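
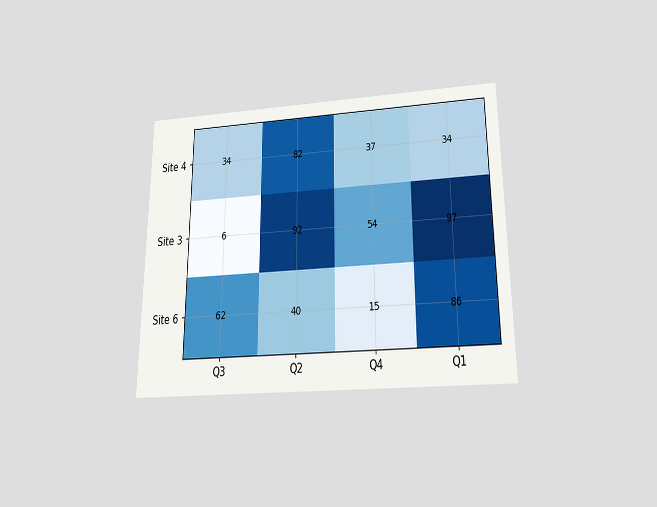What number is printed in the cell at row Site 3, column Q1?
97

The chart is viewed slightly from below. The (Site 3, Q1) cell reads 97.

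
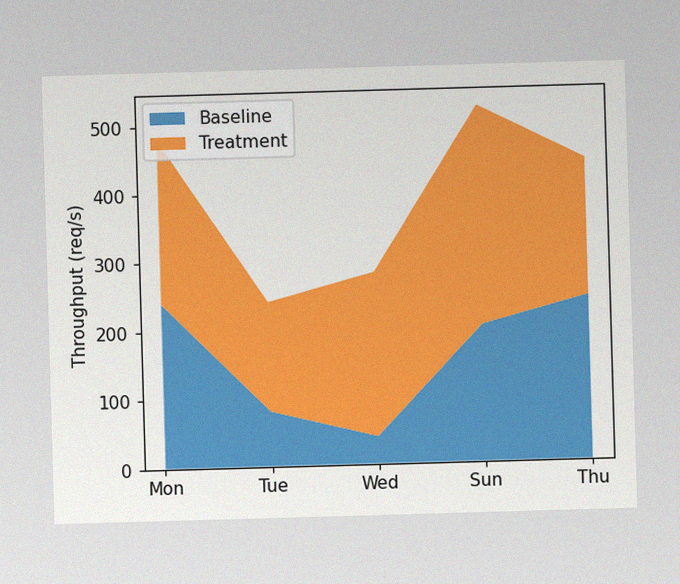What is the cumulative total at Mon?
480req/s

The image has some photo noise and uneven lighting. The stacked total at Mon reaches 480req/s.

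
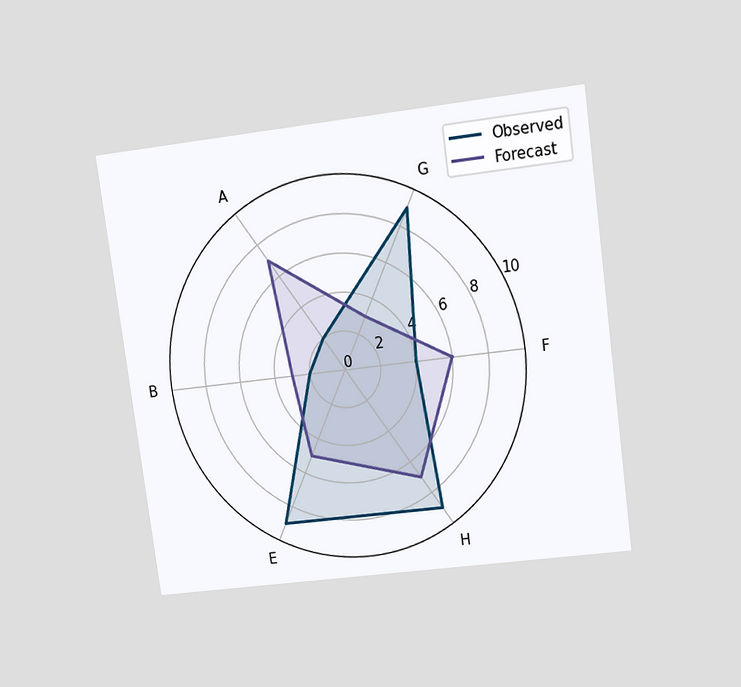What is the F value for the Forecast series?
The chart is tilted about 8° counter-clockwise and viewed at a slight angle. On the F axis, Forecast reaches 6.

6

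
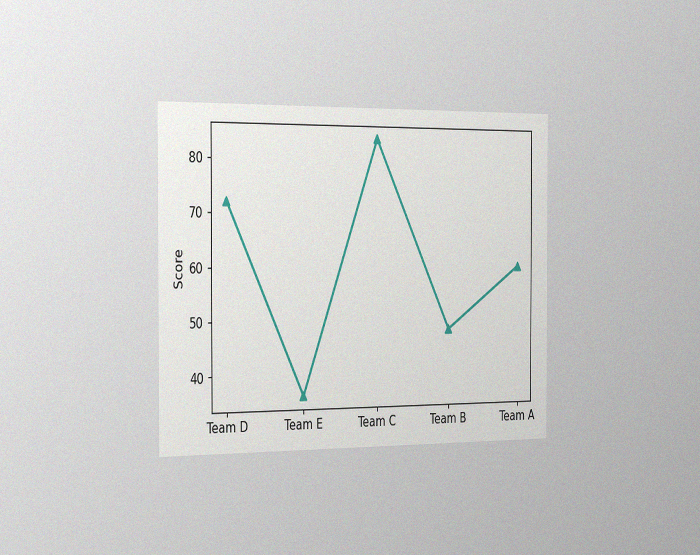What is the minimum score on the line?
The chart is viewed slightly from the left, with some photo noise. The lowest point is at Team E, and reading across to the y-axis gives 36.

36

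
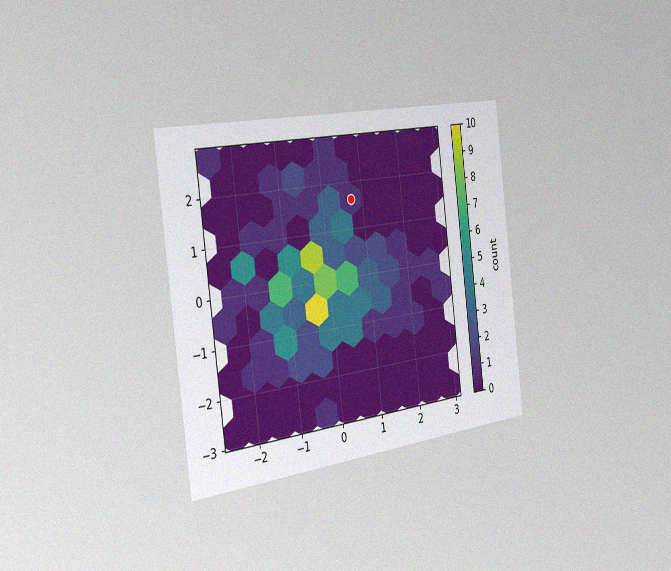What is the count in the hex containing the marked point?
1

The chart is tilted about 7° counter-clockwise and viewed slightly from the left, with some photo noise. The marked hex reads 1 on the colorbar.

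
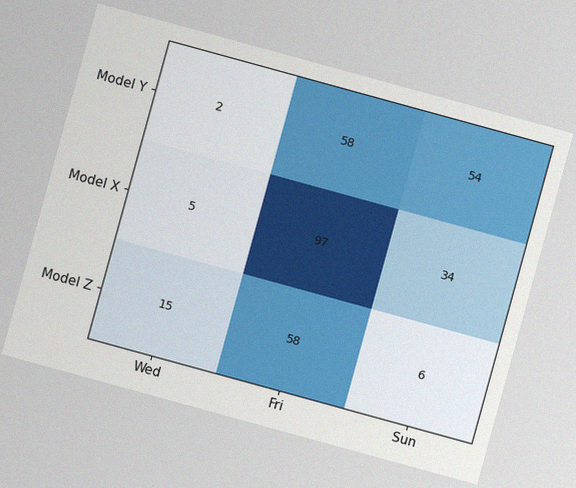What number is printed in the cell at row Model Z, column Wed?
The chart is tilted about 15° clockwise, with some photo noise. The (Model Z, Wed) cell reads 15.

15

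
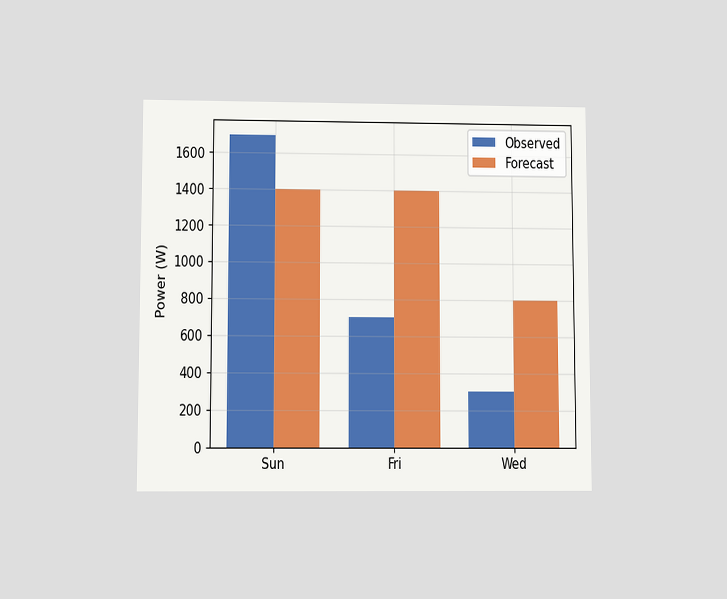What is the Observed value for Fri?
The chart is viewed slightly from below. The Observed bar at Fri reaches 700W on the y-axis.

700W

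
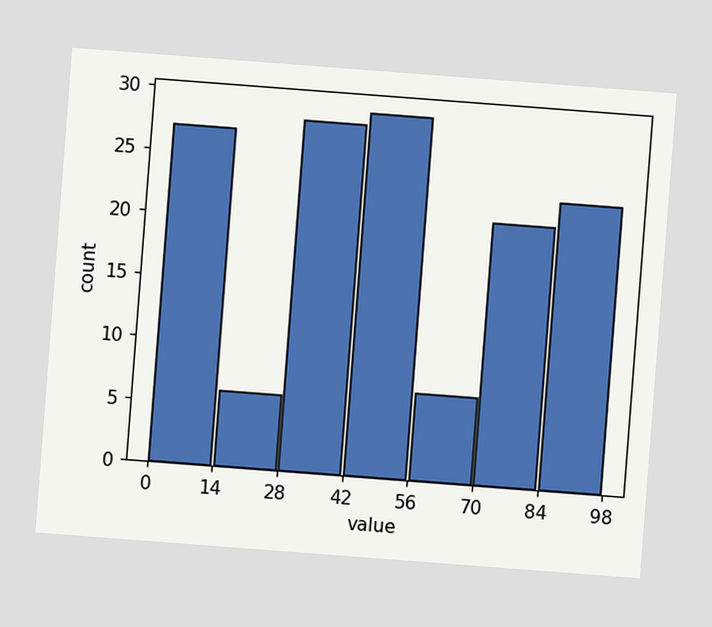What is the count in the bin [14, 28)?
The chart is tilted about 4° clockwise. The [14, 28) bin has height 6.

6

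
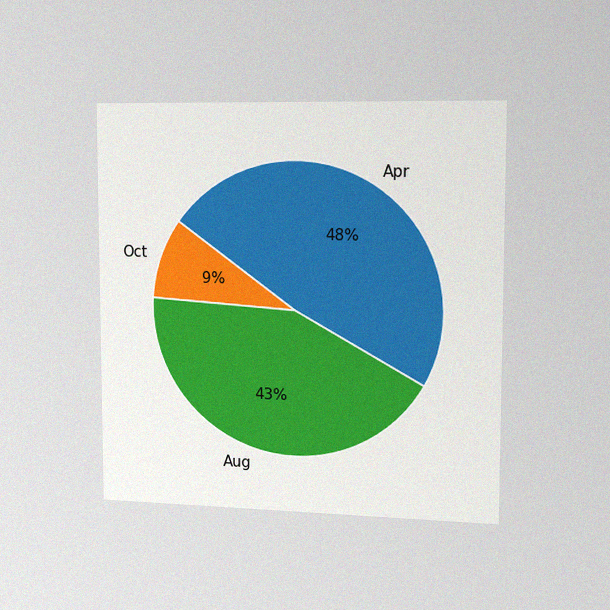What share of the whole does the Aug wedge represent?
43%

The chart is viewed slightly from the right, with some photo noise. The Aug slice takes up 43% of the pie.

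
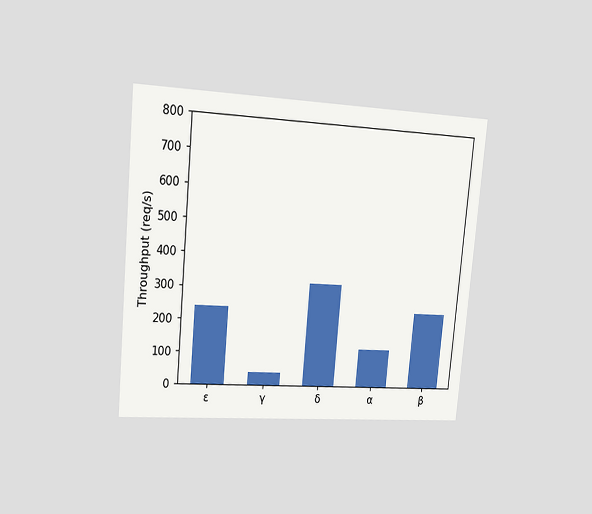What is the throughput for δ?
320req/s

The chart is tilted about 5° clockwise and viewed slightly from the left. Reading along the chart's y-axis, the δ bar reaches 320req/s.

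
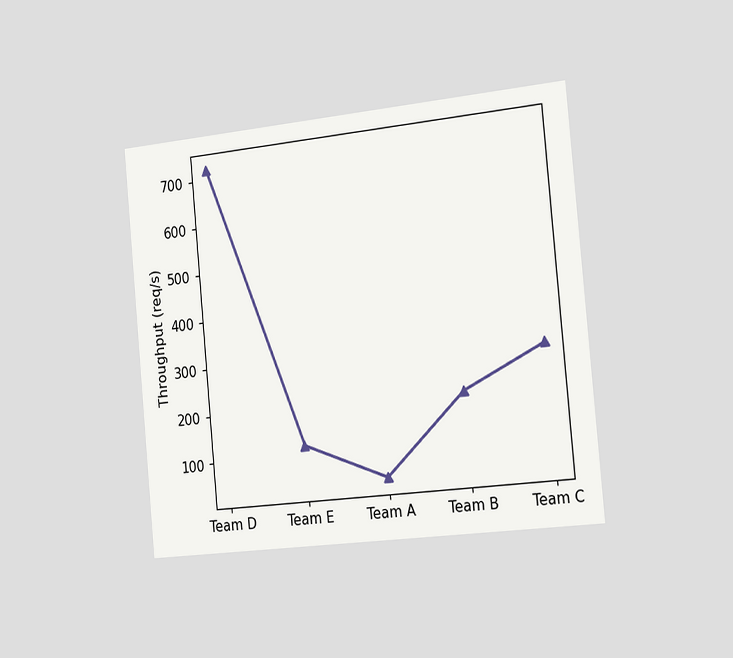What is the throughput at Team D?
720req/s

The chart is tilted about 5° counter-clockwise and viewed slightly from the right. At Team D, the line is at 720req/s.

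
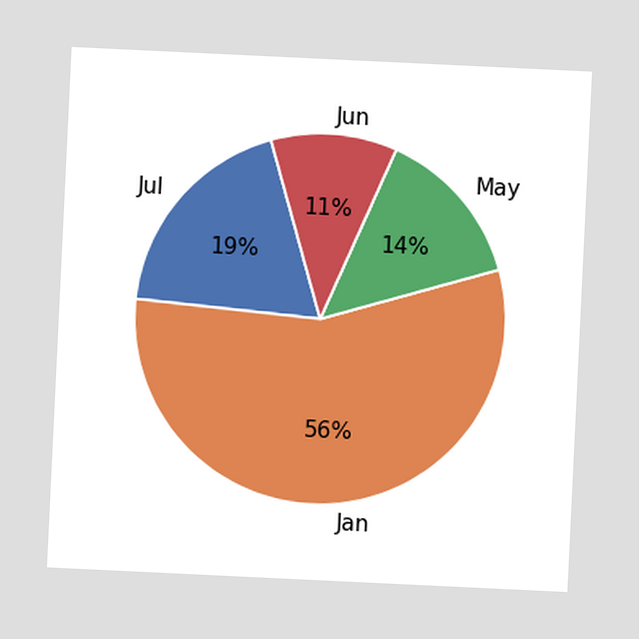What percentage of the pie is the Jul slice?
The chart is tilted about 3° clockwise. The Jul slice takes up 19% of the pie.

19%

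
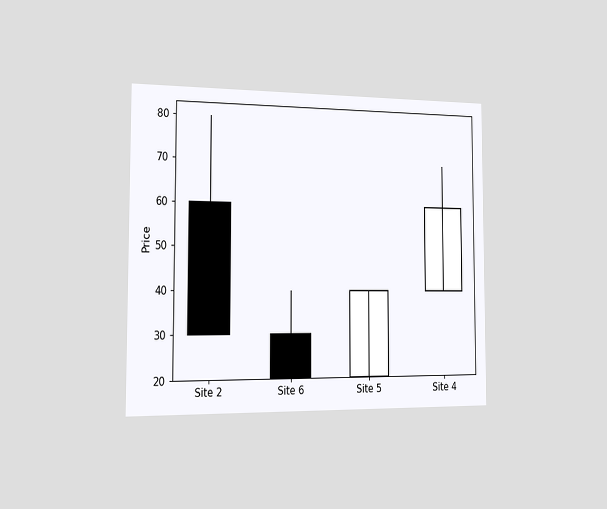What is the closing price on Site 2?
30

The chart is viewed slightly from the left. The Site 2 candle closes at 30.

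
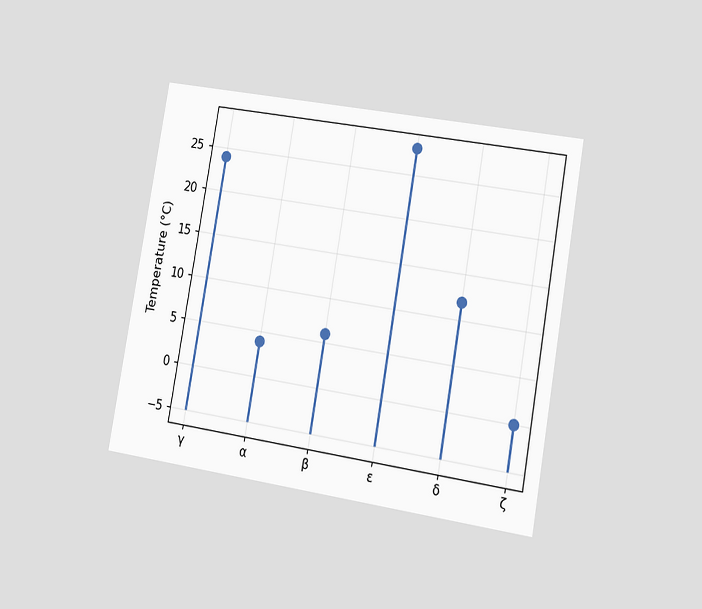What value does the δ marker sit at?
The chart is tilted about 10° clockwise and viewed slightly from the right. The δ marker sits at 12°C.

12°C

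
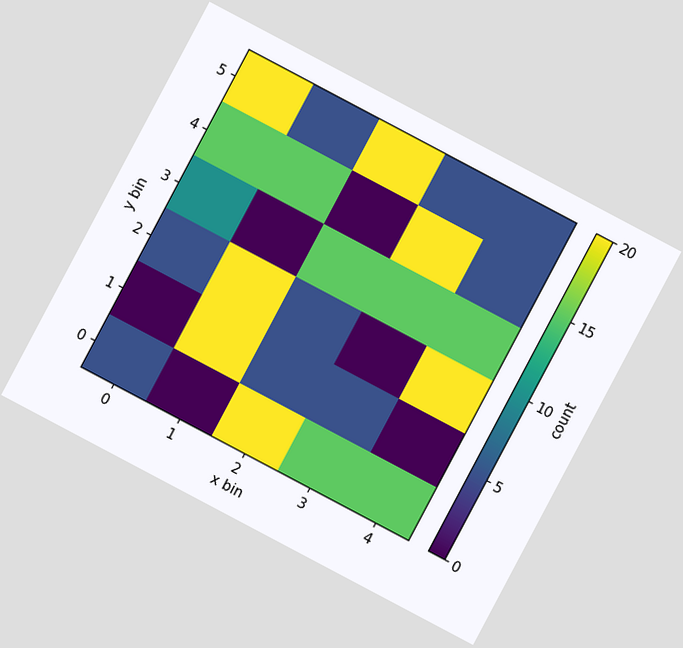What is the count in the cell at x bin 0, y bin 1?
0

The chart is tilted about 28° clockwise. Matching the cell (0, 1) against the colorbar gives 0.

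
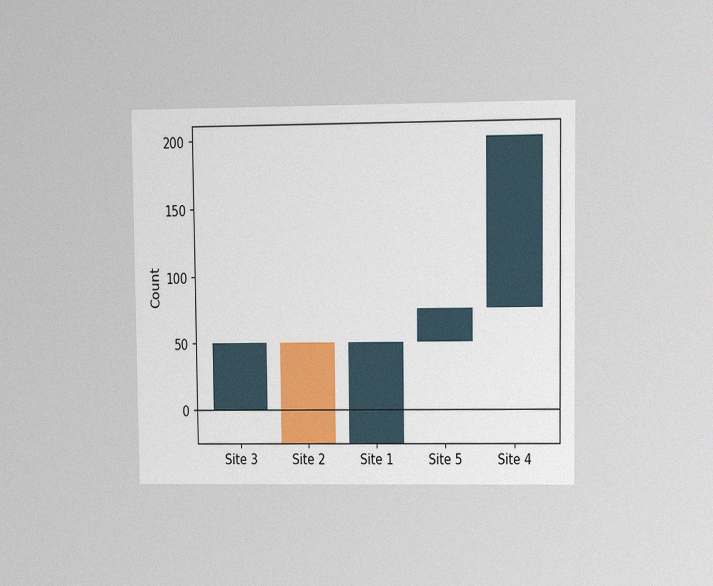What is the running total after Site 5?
75

The chart is viewed at a slight angle, with some photo noise. After Site 5 the running total reaches 75.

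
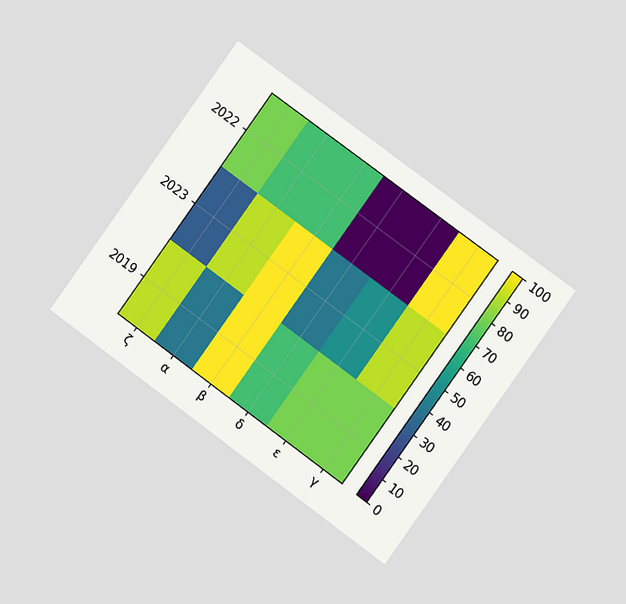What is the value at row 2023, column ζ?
30

The chart is tilted about 36° clockwise and viewed at a slight angle. Matching cell (2023, ζ) against the colorbar gives 30.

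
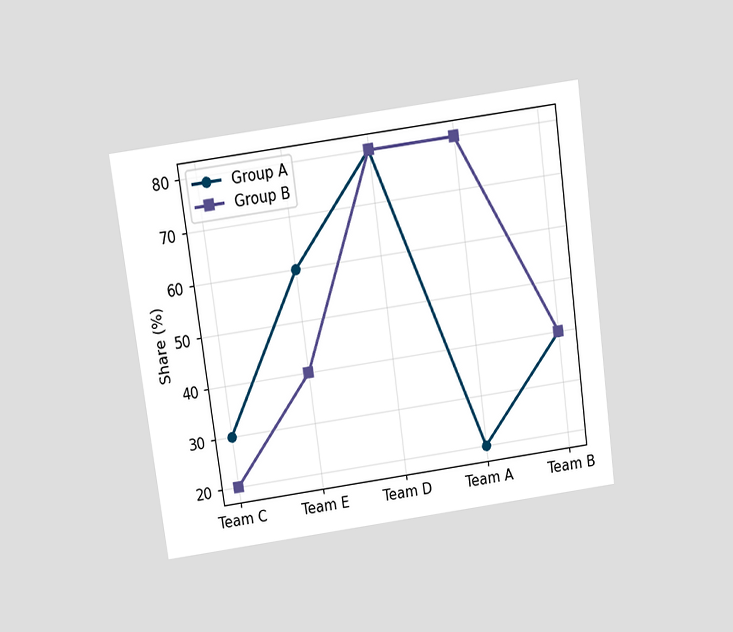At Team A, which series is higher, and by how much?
The chart is tilted about 8° counter-clockwise and viewed slightly from above. At Team A, Group B sits above the other line by 60%.

Group B, by 60%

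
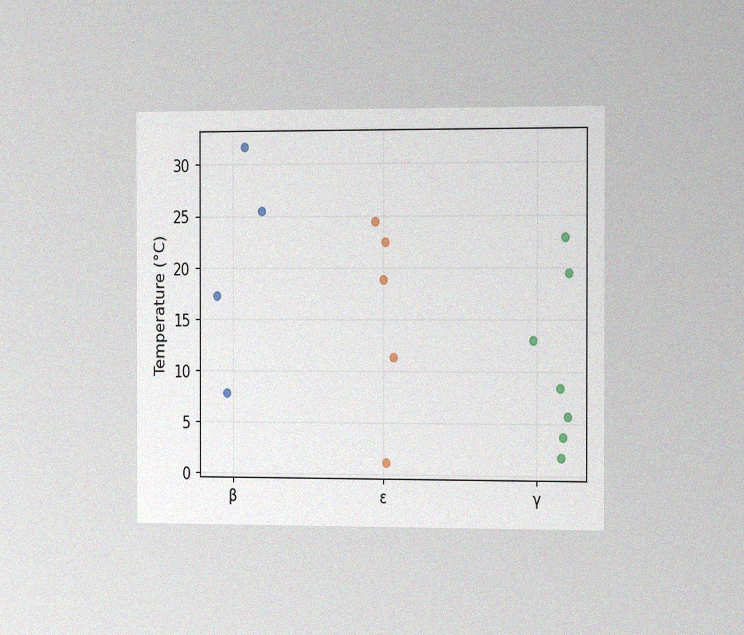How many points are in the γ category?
The chart is viewed slightly from the right, with some photo noise. Counting the markers in the γ column gives 7.

7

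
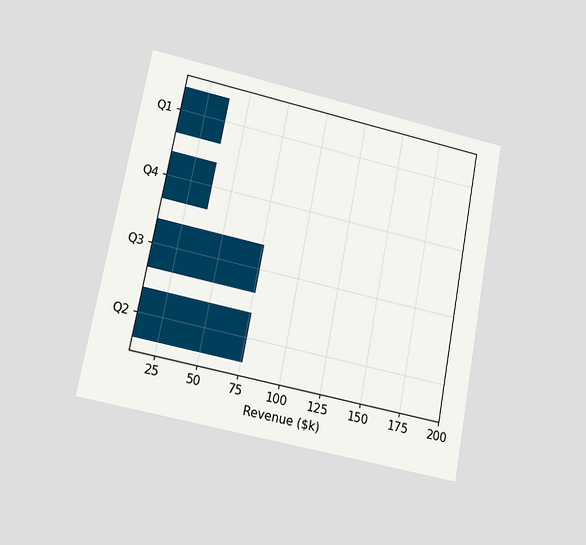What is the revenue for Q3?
$76k

The chart is tilted about 11° clockwise and viewed at a slight angle. Reading along the chart's x-axis, the Q3 bar reaches $76k.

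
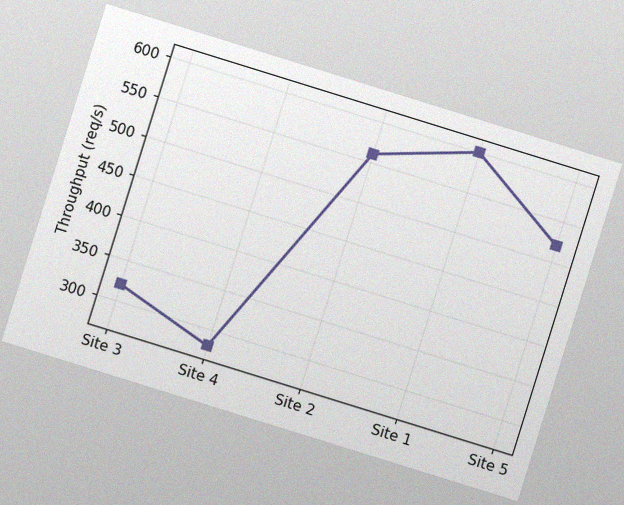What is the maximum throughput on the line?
600req/s

The chart is tilted about 17° clockwise, with some photo noise. The highest point is at Site 1, and reading across to the y-axis gives 600req/s.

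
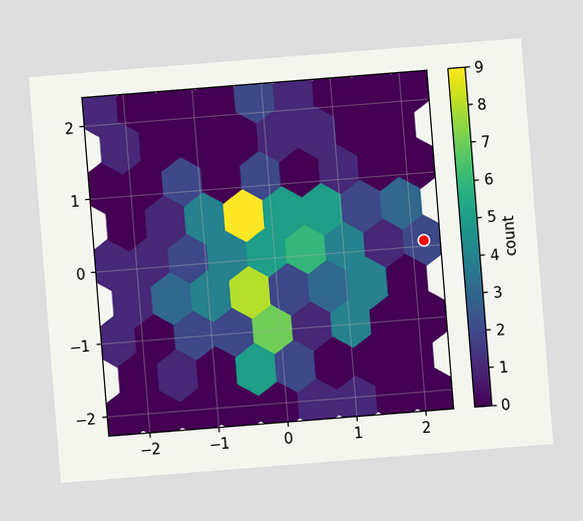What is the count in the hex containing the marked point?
The chart is tilted about 5° counter-clockwise. The marked hex reads 2 on the colorbar.

2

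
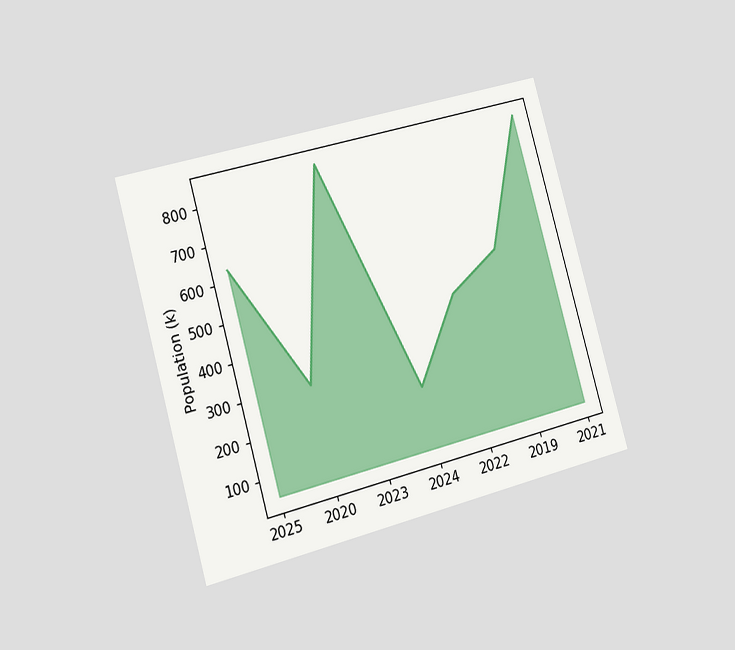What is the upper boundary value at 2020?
294k

The chart is tilted about 16° counter-clockwise and viewed slightly from the left. At 2020 the upper boundary is at 294k.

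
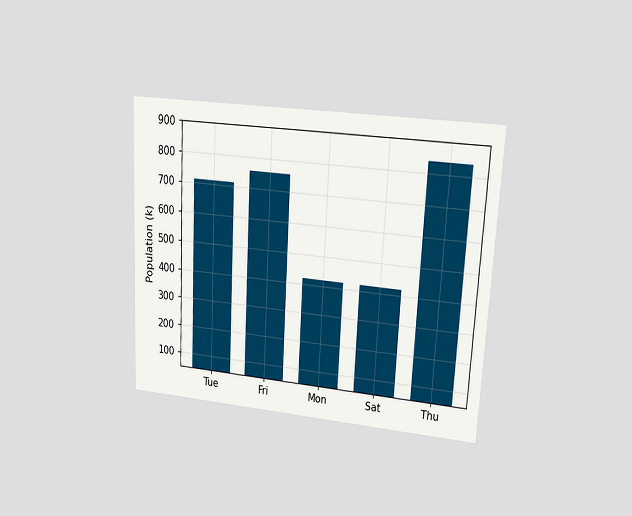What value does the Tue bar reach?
The chart is tilted about 3° clockwise and viewed at a slight angle. Reading along the chart's y-axis, the Tue bar reaches 714k.

714k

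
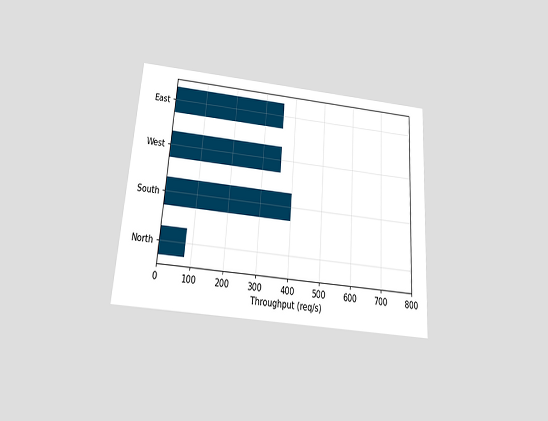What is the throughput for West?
The chart is tilted about 4° clockwise and viewed slightly from below. Reading along the chart's x-axis, the West bar reaches 360req/s.

360req/s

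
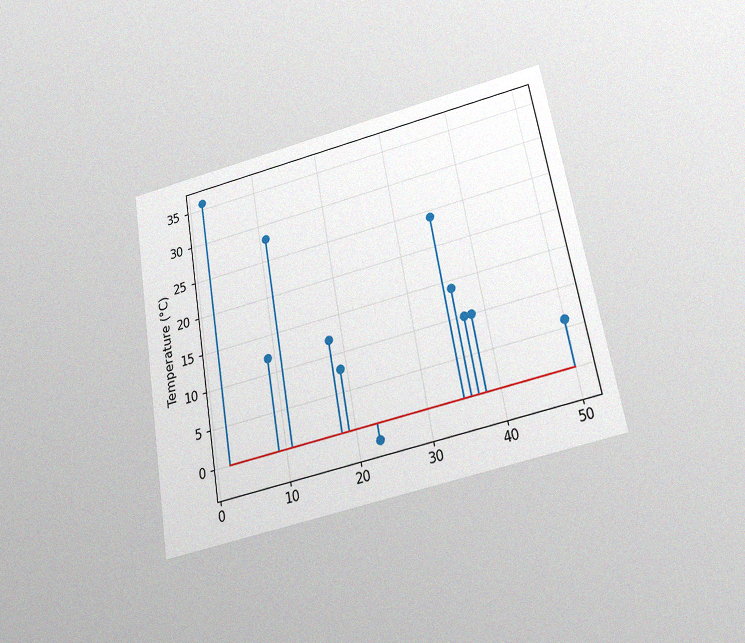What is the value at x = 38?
The chart is tilted about 10° counter-clockwise and viewed slightly from below, with some photo noise. The stem at x=38 reaches 10°C.

10°C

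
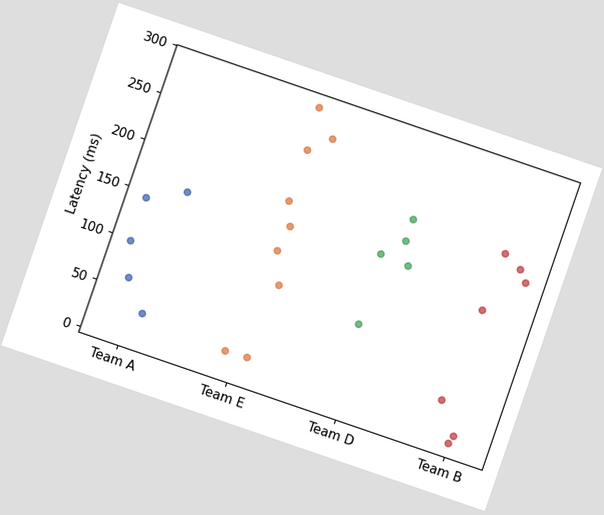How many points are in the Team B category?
The chart is tilted about 19° clockwise. Counting the markers in the Team B column gives 7.

7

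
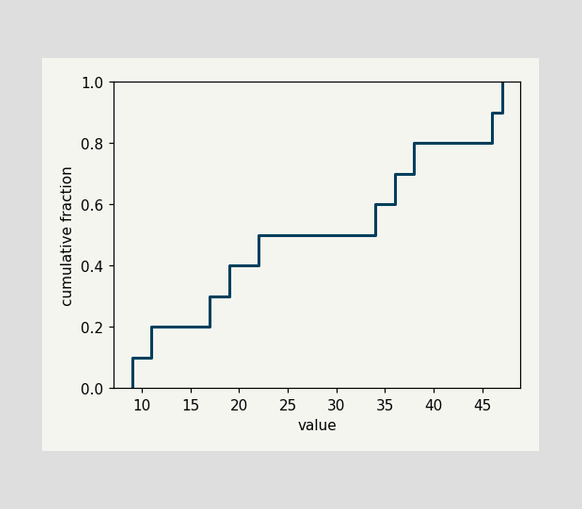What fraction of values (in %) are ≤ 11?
20%

At x=11 the ECDF step is at 20%.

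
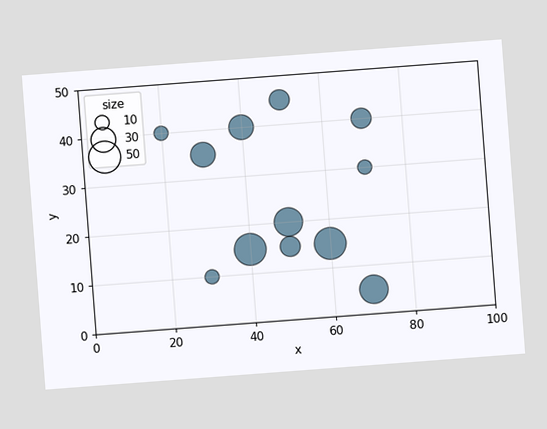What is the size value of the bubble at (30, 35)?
The chart is tilted about 4° counter-clockwise. Matching the bubble at (30, 35) against the size legend gives 30.

30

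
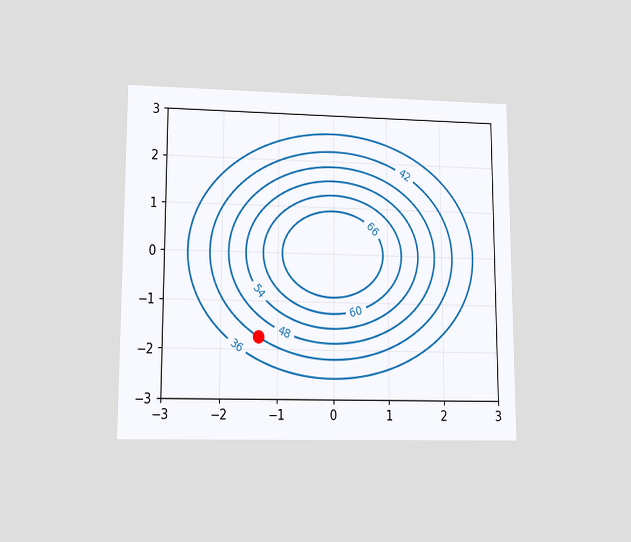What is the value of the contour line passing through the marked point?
The chart is viewed at a slight angle. The marked point sits on the contour labelled 42.

42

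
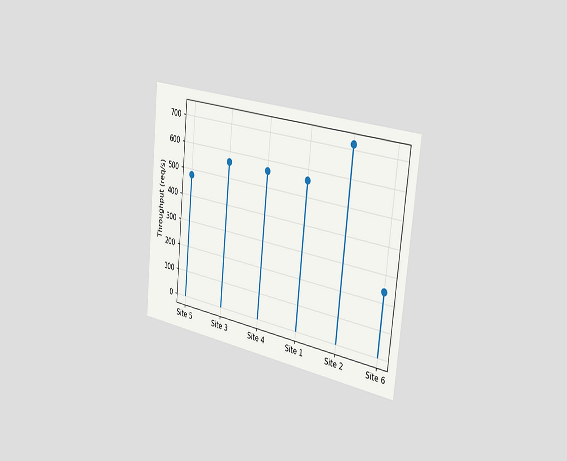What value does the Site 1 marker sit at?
560req/s

The chart is tilted about 6° clockwise and viewed slightly from the right. The Site 1 marker sits at 560req/s.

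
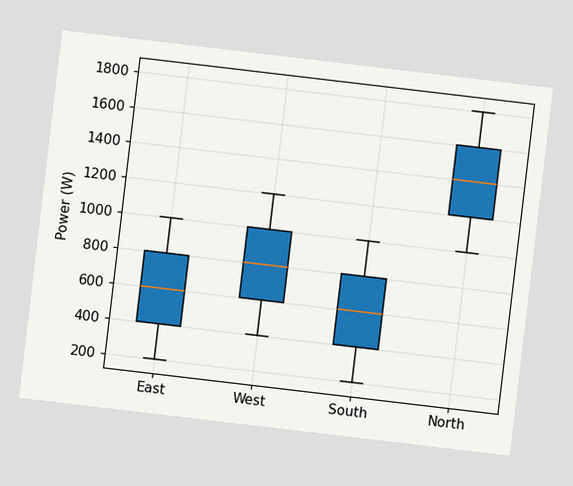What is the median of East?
600W

The chart is tilted about 7° clockwise. The median line in the East box sits at 600W.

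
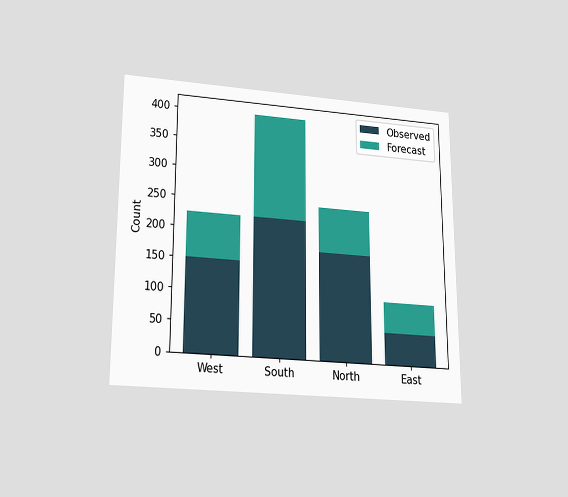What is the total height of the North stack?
250

The chart is viewed slightly from below. The North stack's top reaches 250 on the y-axis.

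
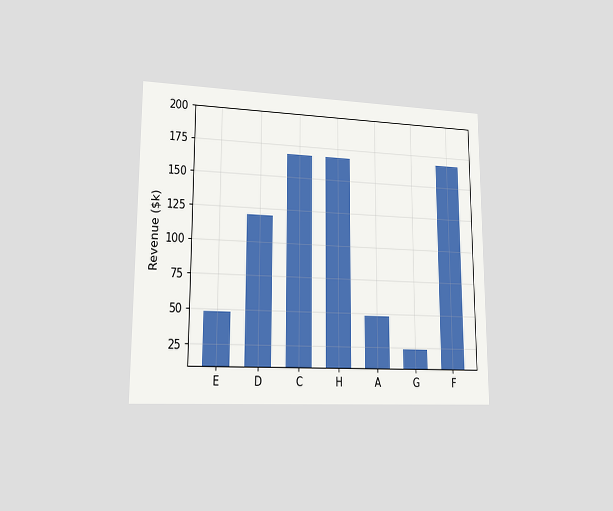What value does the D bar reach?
$120k

The chart is viewed at a slight angle. Reading along the chart's y-axis, the D bar reaches $120k.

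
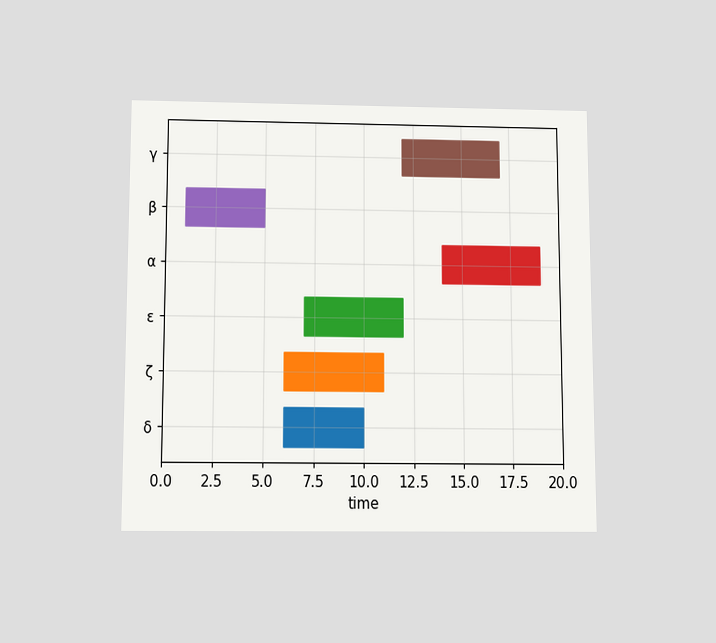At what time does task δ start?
The chart is viewed slightly from below. The δ bar begins at t=6.

6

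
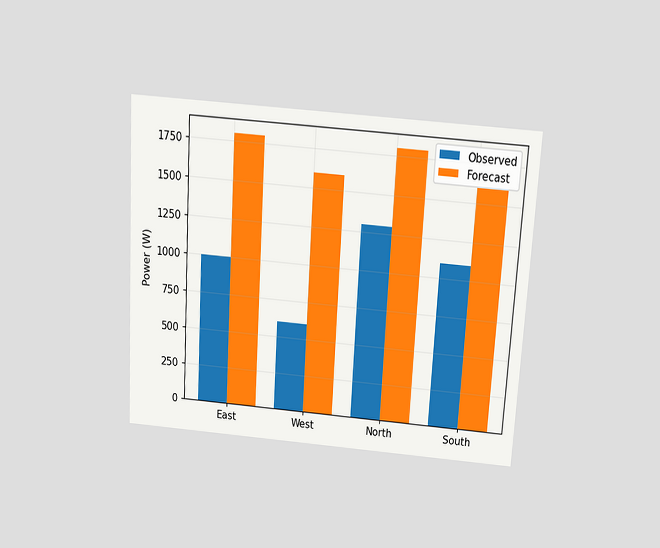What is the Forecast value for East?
The chart is tilted about 3° clockwise and viewed slightly from above. The Forecast bar at East reaches 1800W on the y-axis.

1800W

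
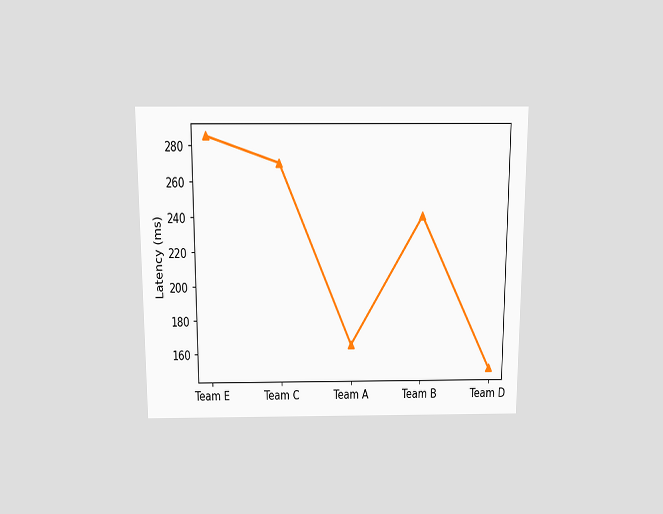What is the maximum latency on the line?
285ms

The chart is viewed slightly from above. The highest point is at Team E, and reading across to the y-axis gives 285ms.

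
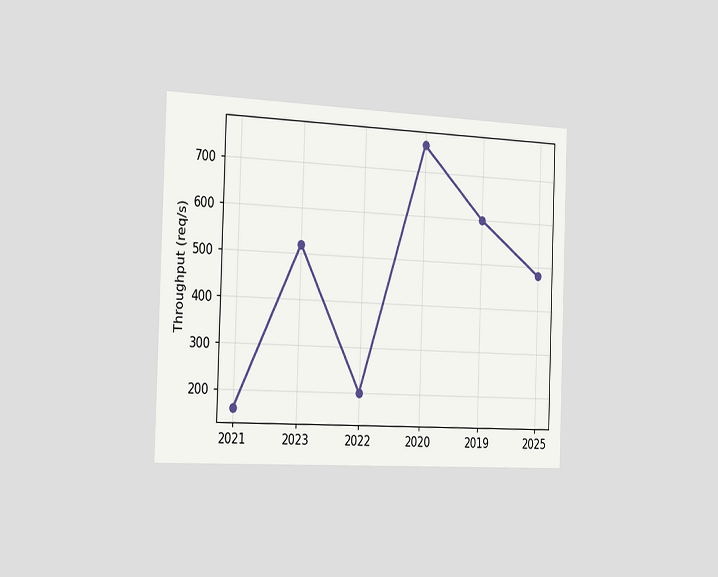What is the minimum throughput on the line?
160req/s

The chart is tilted about 2° clockwise and viewed slightly from the left. The lowest point is at 2021, and reading across to the y-axis gives 160req/s.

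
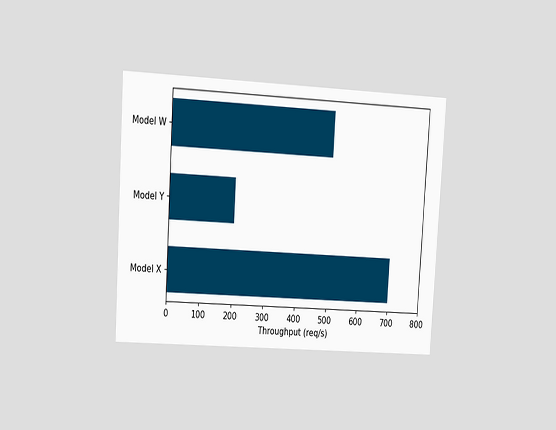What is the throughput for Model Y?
200req/s

The chart is tilted about 3° clockwise and viewed at a slight angle. Reading along the chart's x-axis, the Model Y bar reaches 200req/s.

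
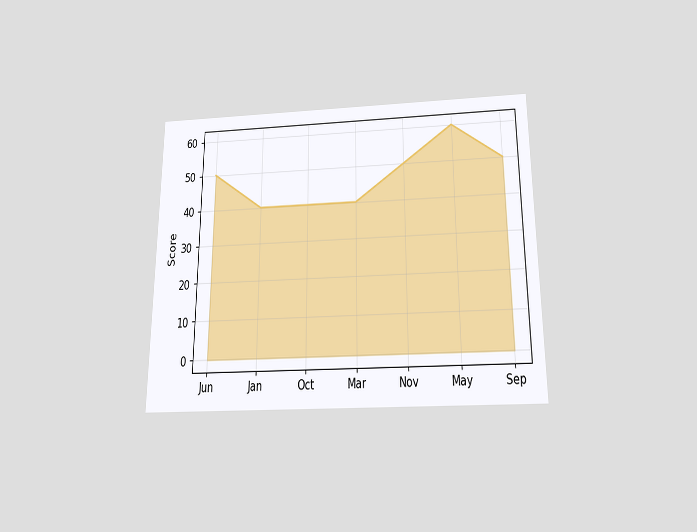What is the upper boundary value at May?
The chart is viewed slightly from below. At May the upper boundary is at 60.

60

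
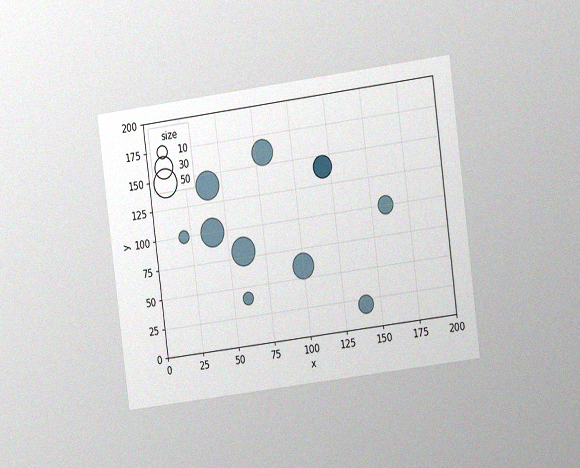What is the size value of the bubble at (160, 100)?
The chart is tilted about 7° counter-clockwise and viewed at a slight angle, with some photo noise. Matching the bubble at (160, 100) against the size legend gives 20.

20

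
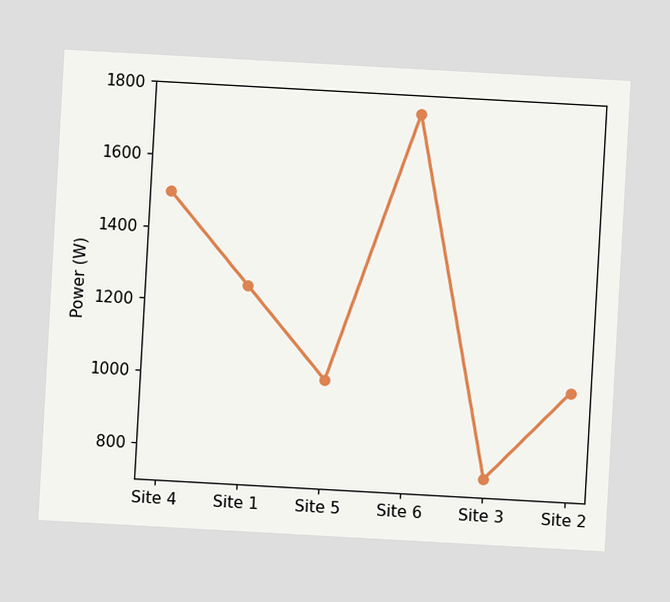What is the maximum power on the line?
1750W

The chart is tilted about 3° clockwise. The highest point is at Site 6, and reading across to the y-axis gives 1750W.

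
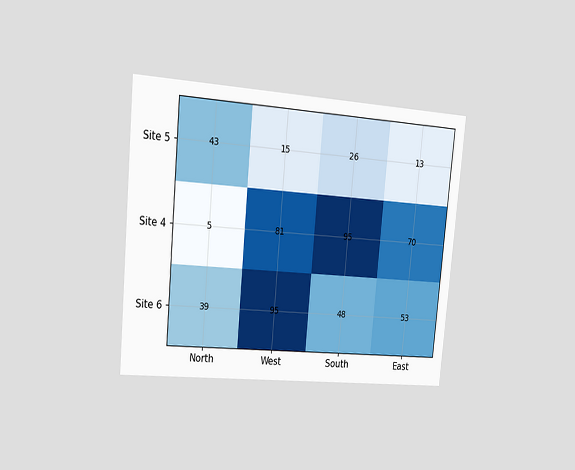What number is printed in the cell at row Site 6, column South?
48

The chart is tilted about 5° clockwise and viewed slightly from the left. The (Site 6, South) cell reads 48.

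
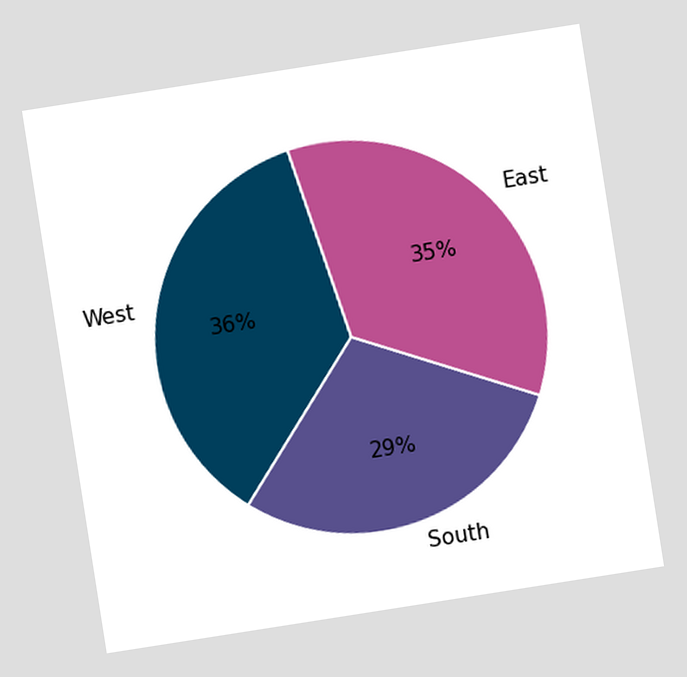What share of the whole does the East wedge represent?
The chart is tilted about 9° counter-clockwise. The East slice takes up 35% of the pie.

35%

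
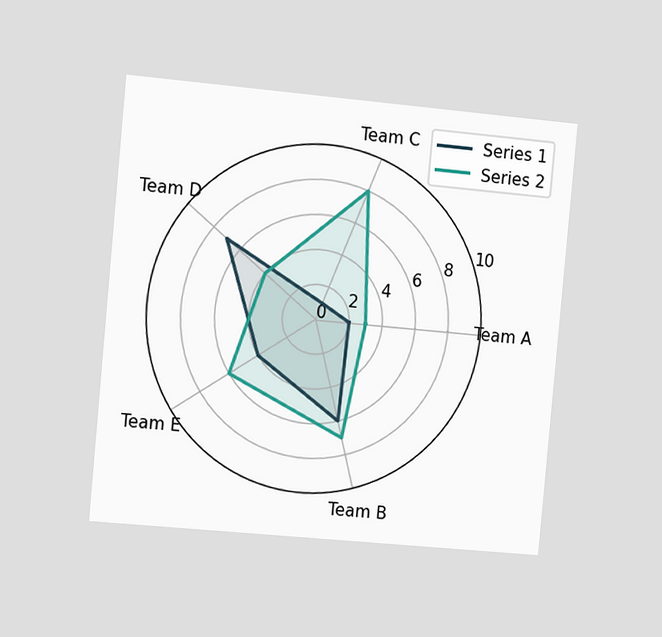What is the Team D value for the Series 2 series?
The chart is tilted about 5° clockwise and viewed slightly from the left. On the Team D axis, Series 2 reaches 4.

4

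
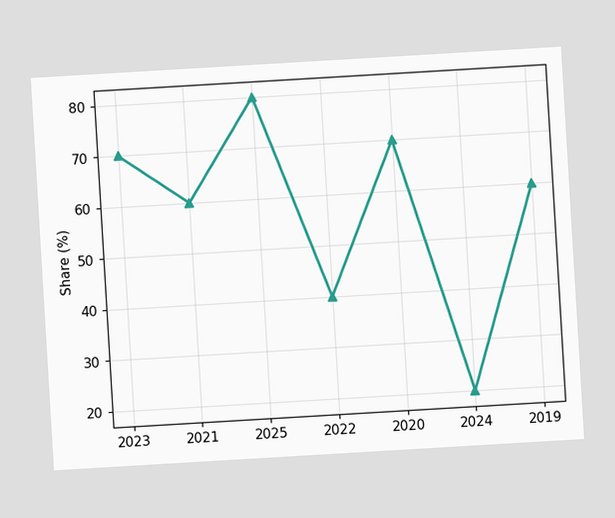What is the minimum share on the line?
The chart is tilted about 3° counter-clockwise. The lowest point is at 2024, and reading across to the y-axis gives 20%.

20%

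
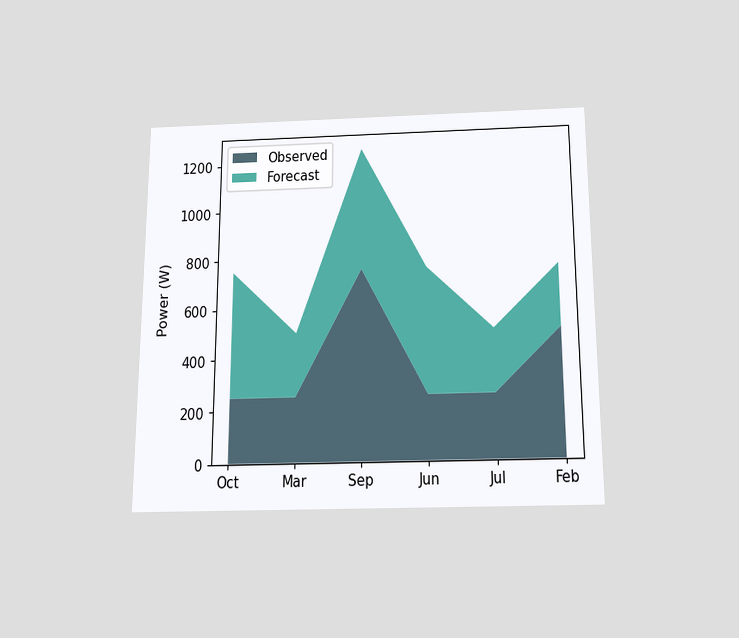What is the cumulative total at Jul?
The chart is viewed slightly from below. The stacked total at Jul reaches 500W.

500W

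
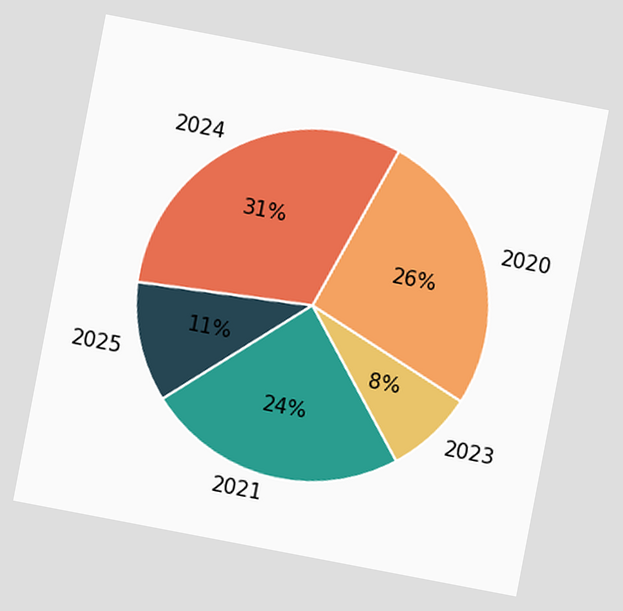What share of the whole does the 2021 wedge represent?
The chart is tilted about 11° clockwise. The 2021 slice takes up 24% of the pie.

24%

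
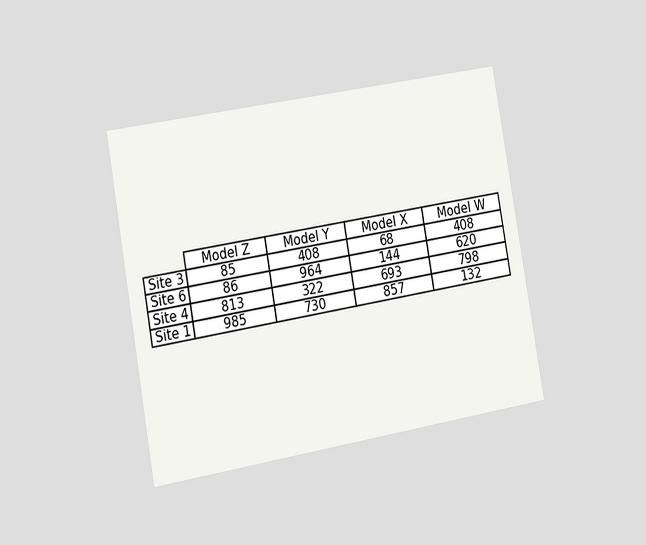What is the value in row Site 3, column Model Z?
The chart is tilted about 10° counter-clockwise and viewed slightly from the left. The (Site 3, Model Z) cell reads 85.

85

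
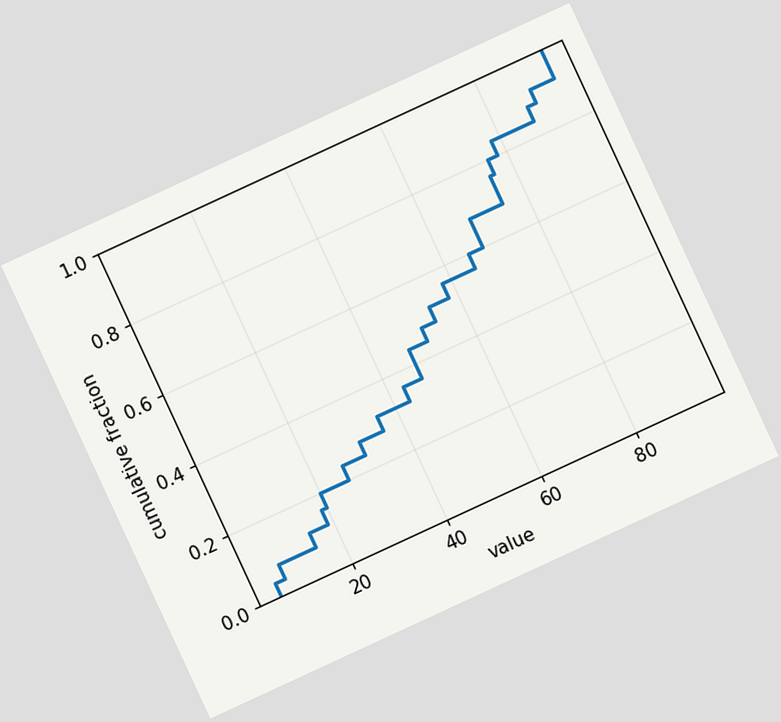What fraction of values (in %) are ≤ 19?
16%

The chart is tilted about 25° counter-clockwise. At x=19 the ECDF step is at 16%.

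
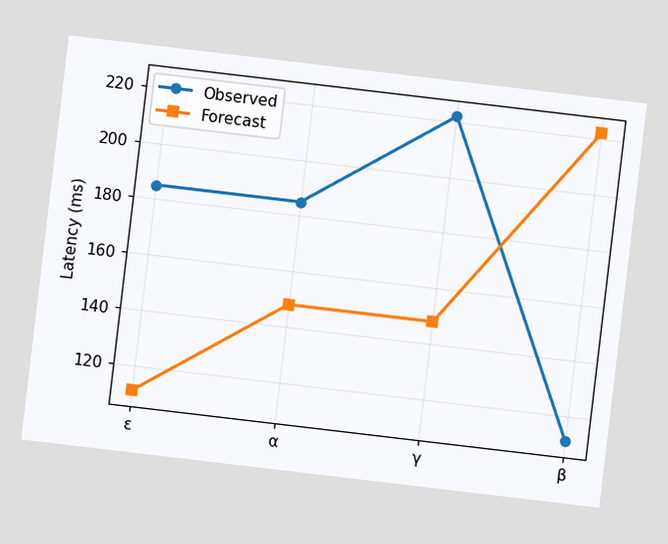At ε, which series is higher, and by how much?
The chart is tilted about 7° clockwise. At ε, Observed sits above the other line by 74ms.

Observed, by 74ms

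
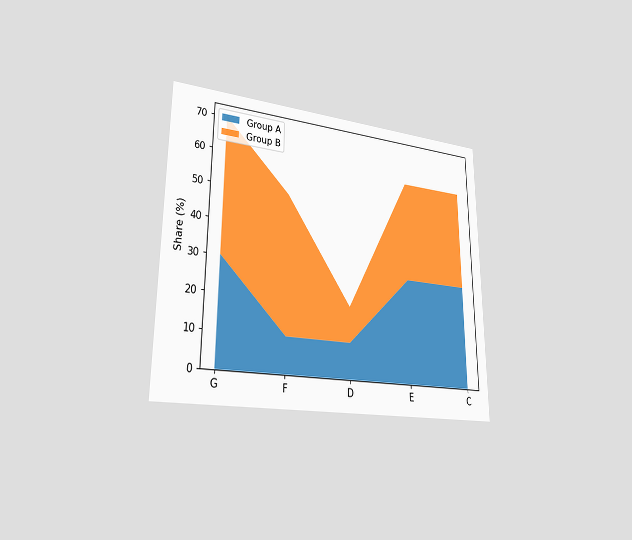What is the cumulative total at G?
The chart is viewed slightly from the left. The stacked total at G reaches 70%.

70%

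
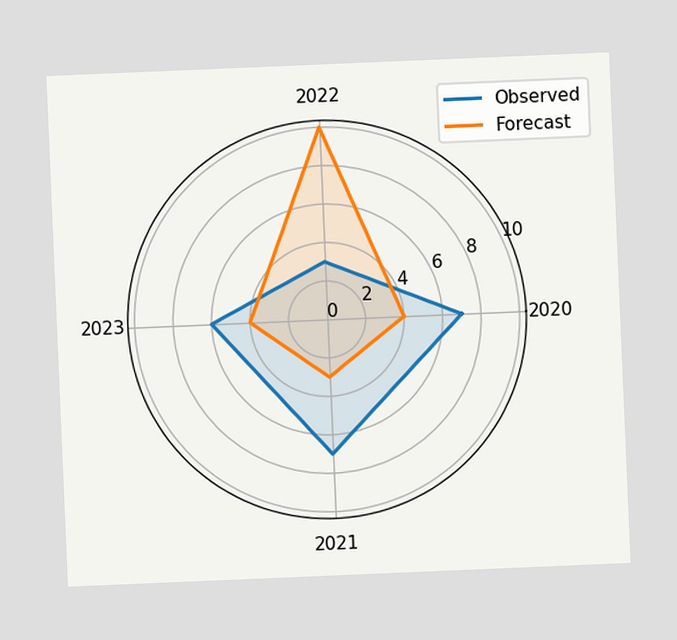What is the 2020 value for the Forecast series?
The chart is tilted about 2° counter-clockwise. On the 2020 axis, Forecast reaches 4.

4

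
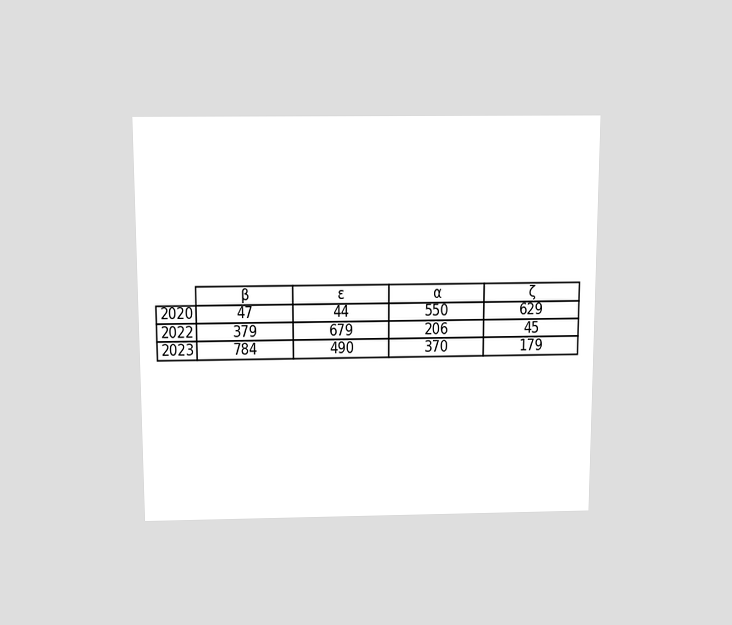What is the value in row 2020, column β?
The chart is viewed slightly from above. The (2020, β) cell reads 47.

47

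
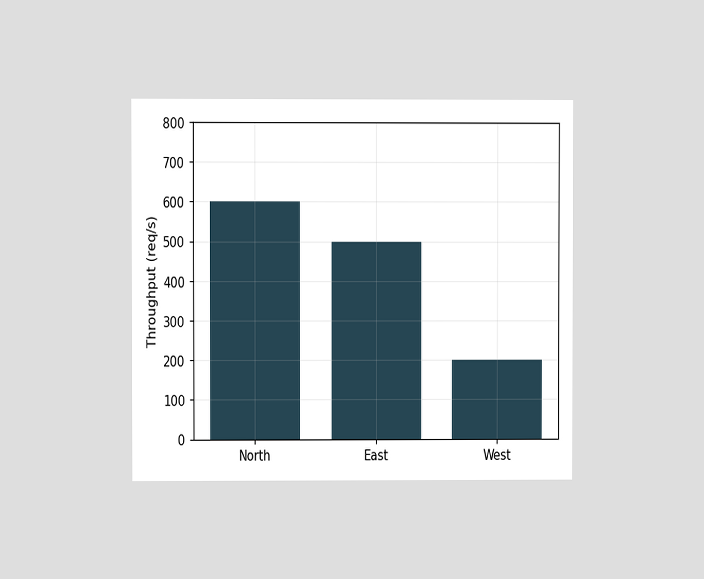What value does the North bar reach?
600req/s

The chart is viewed at a slight angle. Reading along the chart's y-axis, the North bar reaches 600req/s.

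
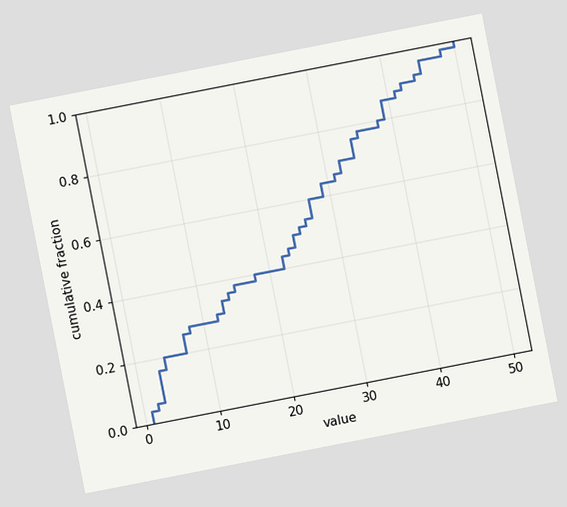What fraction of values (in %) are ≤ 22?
The chart is tilted about 11° counter-clockwise. At x=22 the ECDF step is at 44%.

44%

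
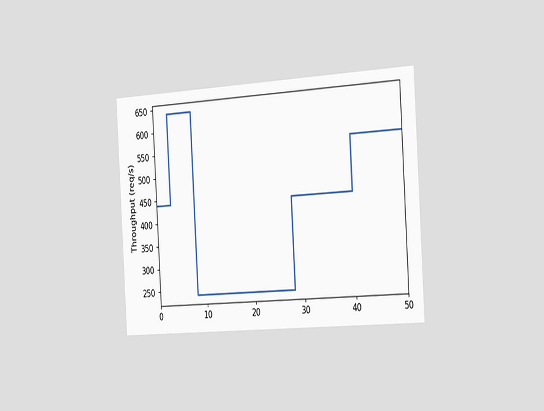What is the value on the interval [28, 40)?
The chart is tilted about 3° counter-clockwise and viewed slightly from the right. On [28, 40) the step sits at 440req/s.

440req/s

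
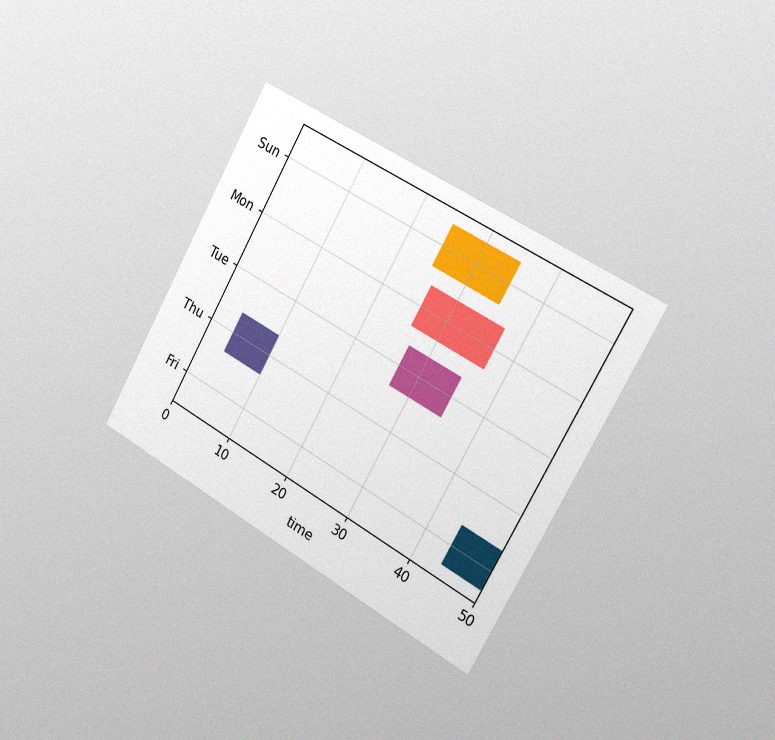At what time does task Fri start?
The chart is tilted about 29° clockwise and viewed slightly from the right, with some photo noise. The Fri bar begins at t=44.

44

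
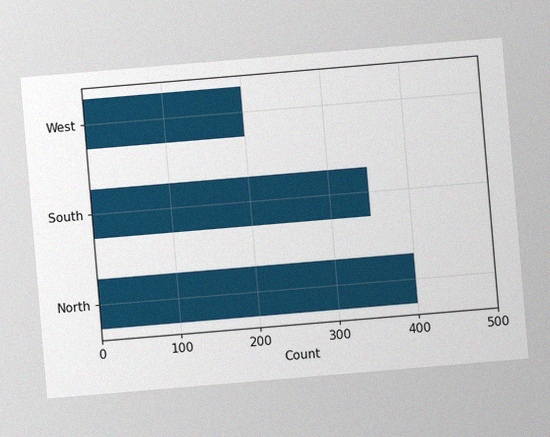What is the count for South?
The chart is tilted about 5° counter-clockwise, with some photo noise. Reading along the chart's x-axis, the South bar reaches 350.

350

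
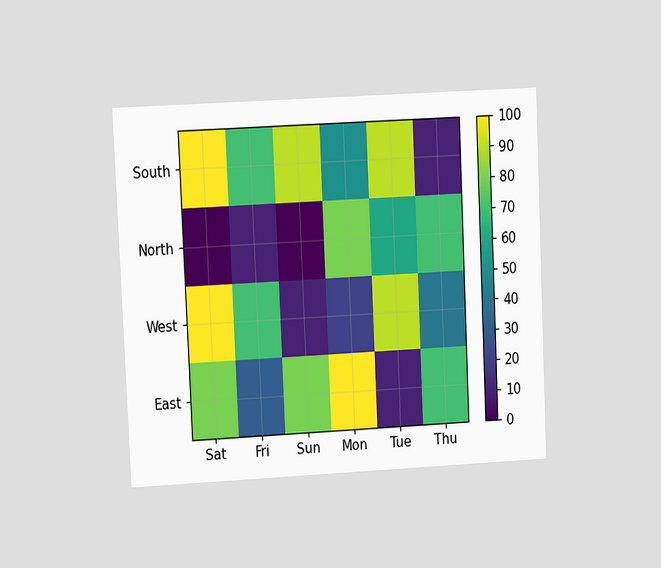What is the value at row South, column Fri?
70

The chart is tilted about 3° counter-clockwise and viewed at a slight angle. Matching cell (South, Fri) against the colorbar gives 70.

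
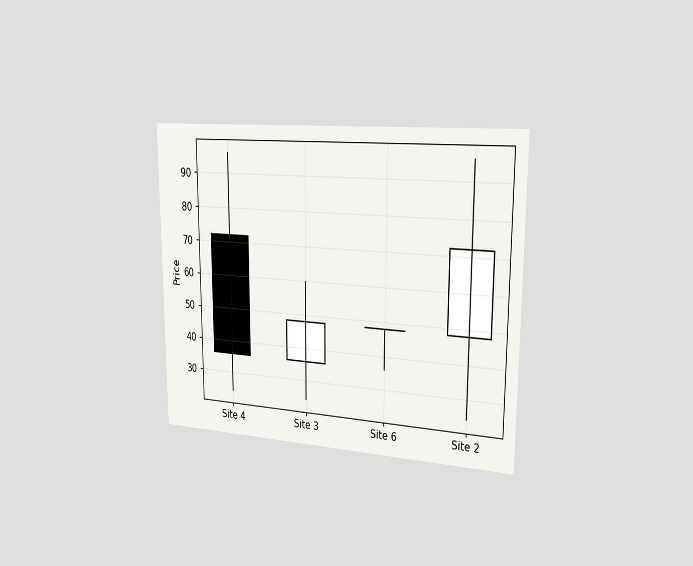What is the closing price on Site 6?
48

The chart is viewed slightly from the right. The Site 6 candle closes at 48.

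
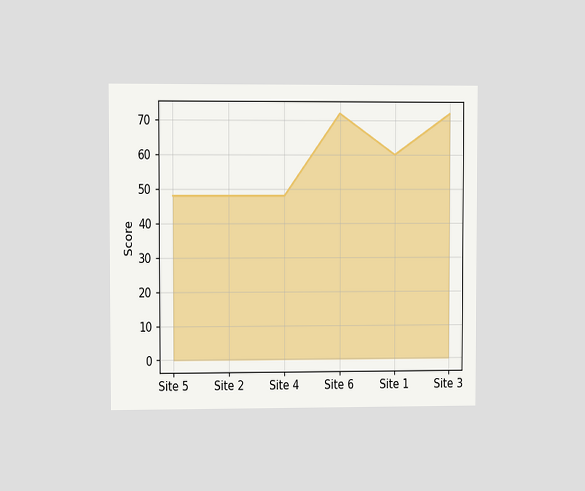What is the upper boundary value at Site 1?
The chart is viewed at a slight angle. At Site 1 the upper boundary is at 60.

60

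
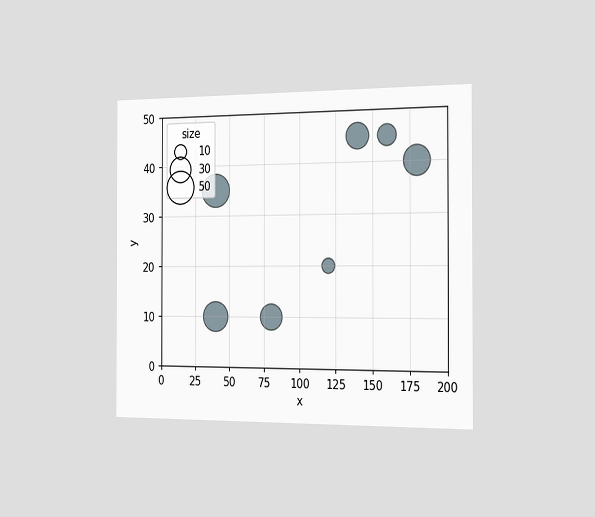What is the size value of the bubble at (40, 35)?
50

The chart is viewed slightly from the right. Matching the bubble at (40, 35) against the size legend gives 50.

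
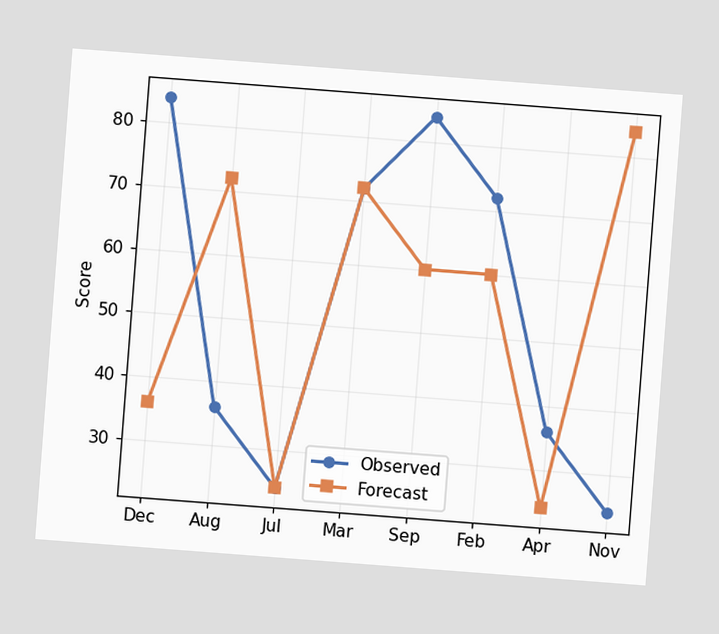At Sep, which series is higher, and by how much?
Observed, by 24

The chart is tilted about 4° clockwise. At Sep, Observed sits above the other line by 24.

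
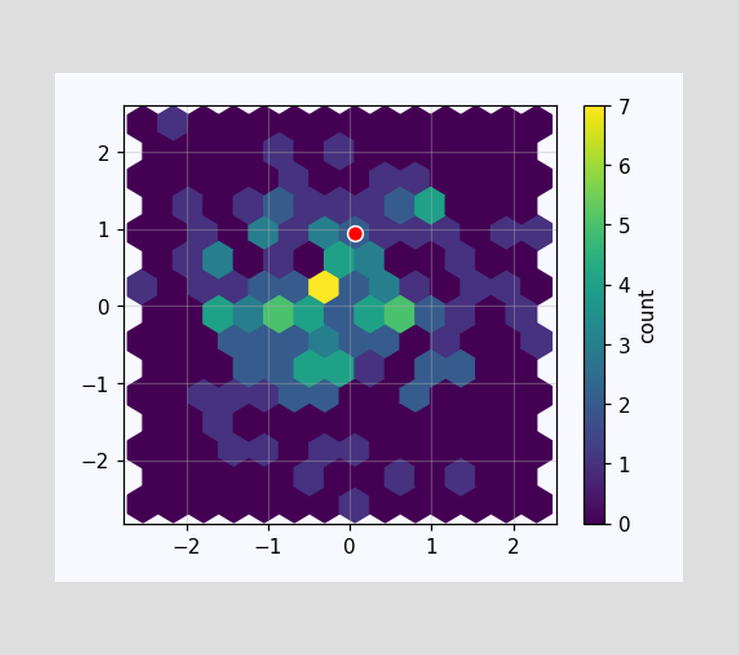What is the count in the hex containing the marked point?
The marked hex reads 2 on the colorbar.

2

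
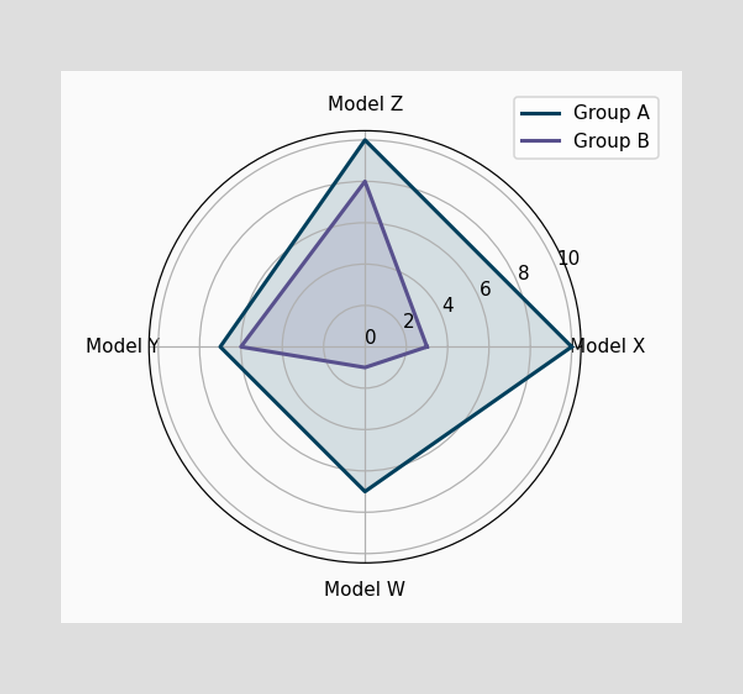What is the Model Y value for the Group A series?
On the Model Y axis, Group A reaches 7.

7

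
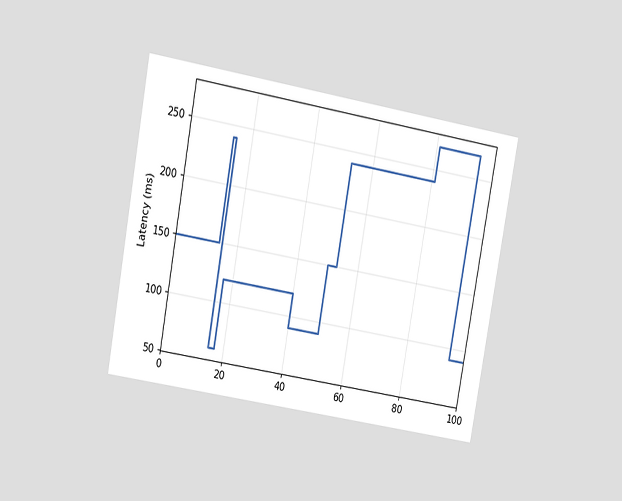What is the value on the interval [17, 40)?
The chart is tilted about 10° clockwise and viewed at a slight angle. On [17, 40) the step sits at 120ms.

120ms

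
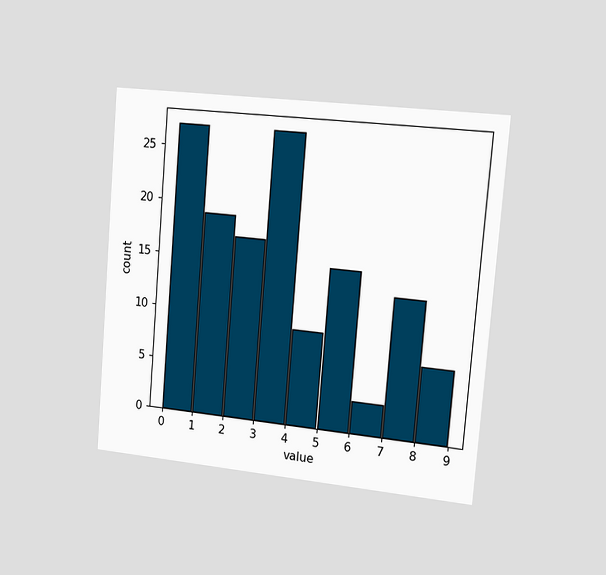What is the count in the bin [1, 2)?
The chart is tilted about 5° clockwise and viewed slightly from the right. The [1, 2) bin has height 19.

19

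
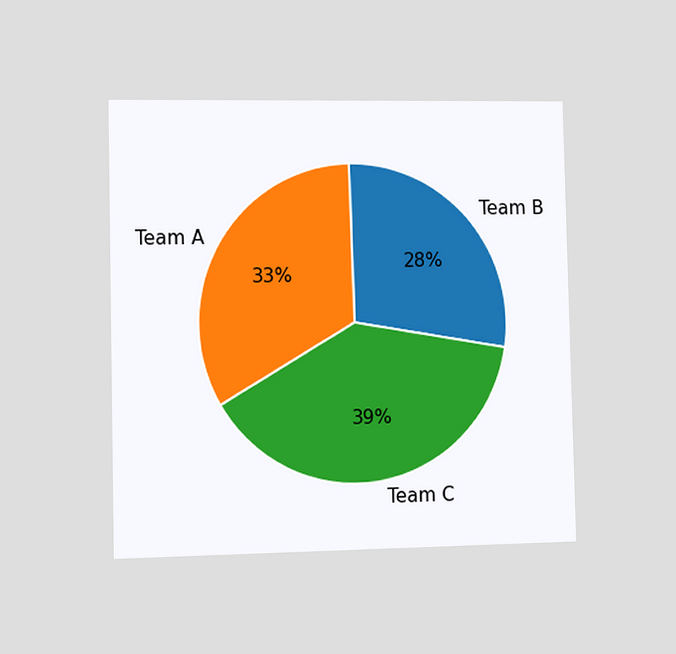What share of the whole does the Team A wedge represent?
The chart is viewed slightly from the left. The Team A slice takes up 33% of the pie.

33%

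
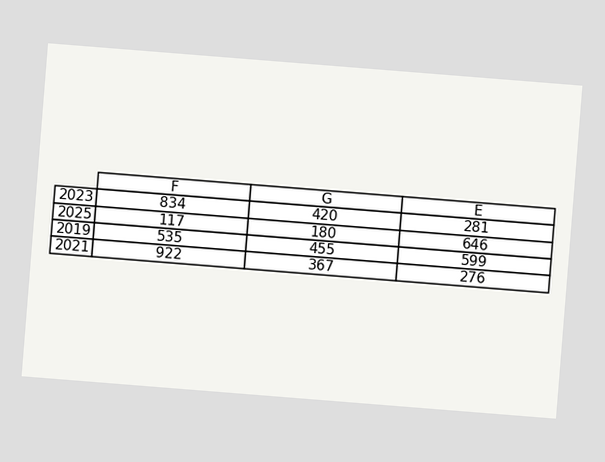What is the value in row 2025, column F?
The chart is tilted about 5° clockwise. The (2025, F) cell reads 117.

117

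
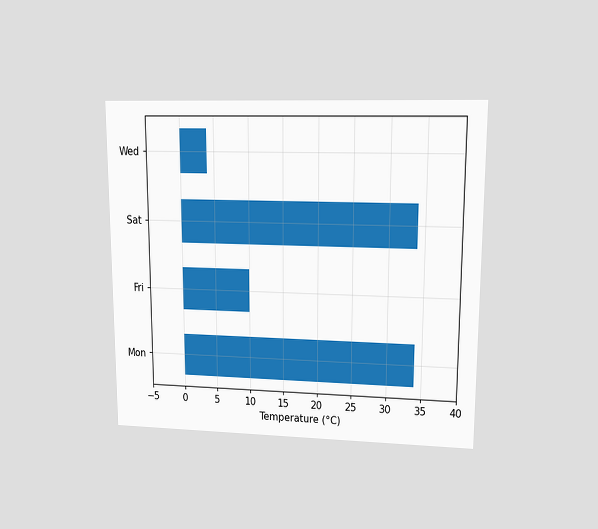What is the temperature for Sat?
The chart is viewed at a slight angle. Reading along the chart's x-axis, the Sat bar reaches 34°C.

34°C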